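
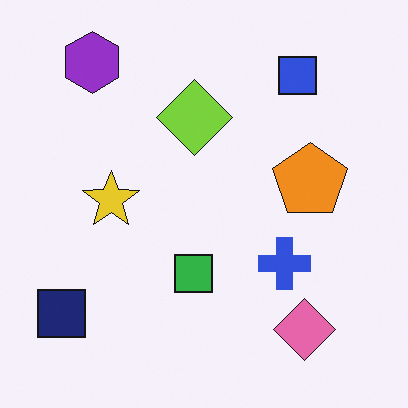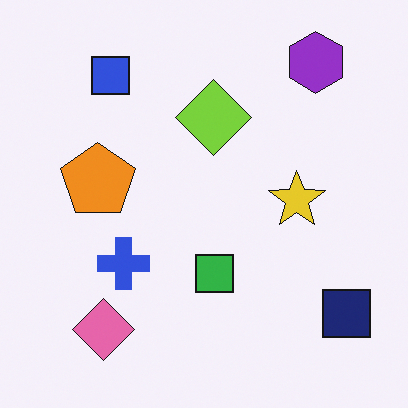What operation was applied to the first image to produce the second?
Flipped horizontally (left ↔ right).

The navy square is in the bottom-left of the first image and the bottom-right of the second — shapes on opposite sides of the vertical midline have swapped in a mirror flip.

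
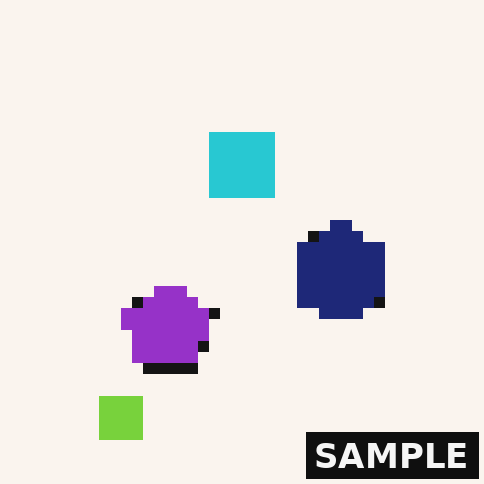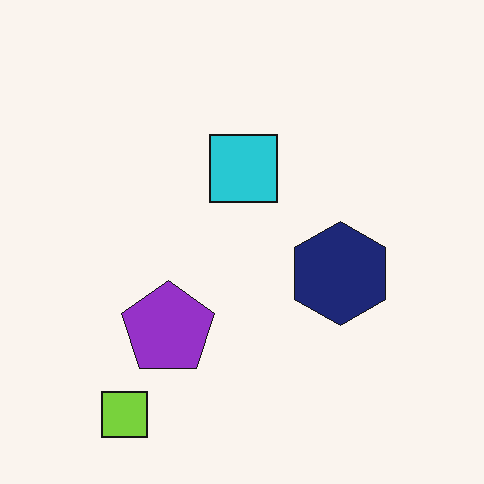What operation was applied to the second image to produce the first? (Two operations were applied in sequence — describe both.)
This is the original image coarsely pixelated, then watermarked with the text "SAMPLE" in the lower-right corner.

Shapes are reduced to large square blocks; fine edges and outlines are lost — a downscale-then-upscale (mosaic) effect. A dark label reading "SAMPLE" appears in the lower-right corner.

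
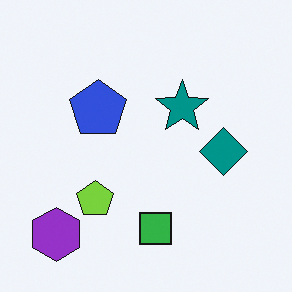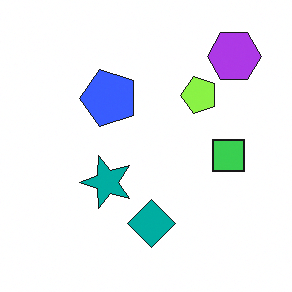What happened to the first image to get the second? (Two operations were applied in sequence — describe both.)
The second image is the first transposed (reflected across the top-left ↔ bottom-right diagonal), then brightened a little.

Shapes have swapped their row and column positions — what was in the top-right is now in the bottom-left — a diagonal reflection. Every pixel — background and shapes alike — is uniformly brightened.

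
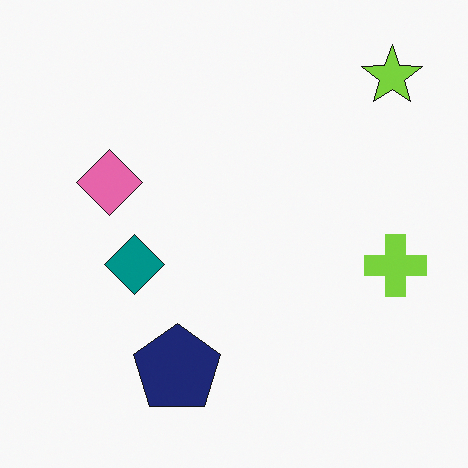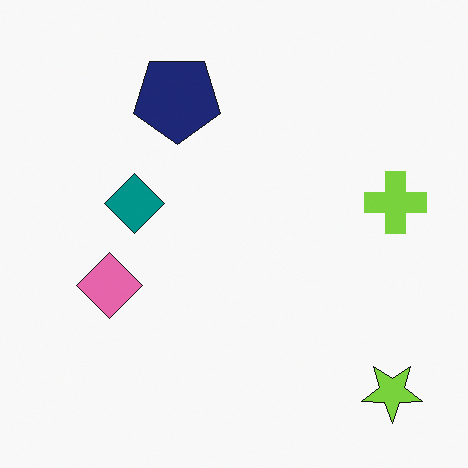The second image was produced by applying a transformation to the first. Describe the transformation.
The second image is the first flipped vertically (top ↔ bottom).

The lime star is in the top-right of the first image and the bottom-right of the second — shapes on opposite sides of the horizontal midline have swapped in a mirror flip.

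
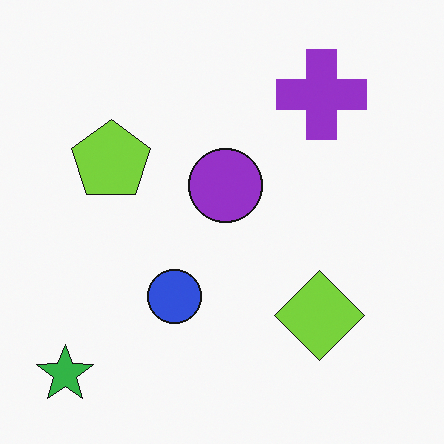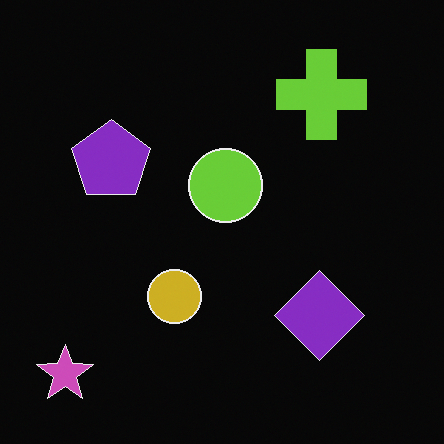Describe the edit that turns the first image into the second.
The transformation is: color-inverted (negative).

The light background has become dark and every shape's color is its complement — a photographic negative.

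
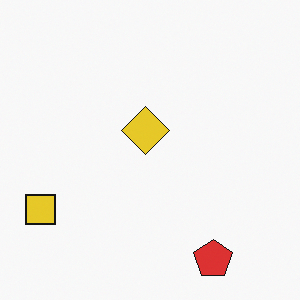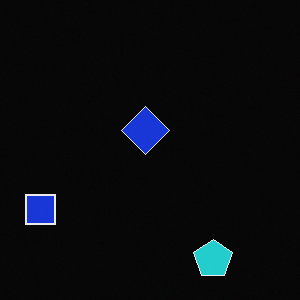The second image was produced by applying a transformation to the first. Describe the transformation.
The image was color-inverted (negative).

The light background has become dark and every shape's color is its complement — a photographic negative.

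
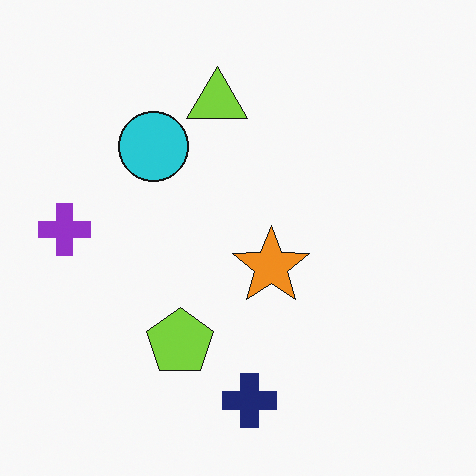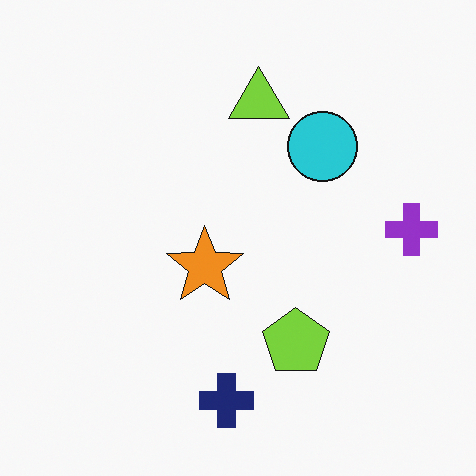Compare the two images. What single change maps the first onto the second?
This is the original image flipped horizontally (left ↔ right).

The purple cross is in the left of the first image and the right of the second — shapes on opposite sides of the vertical midline have swapped in a mirror flip.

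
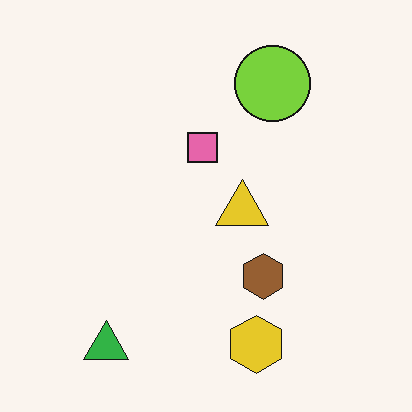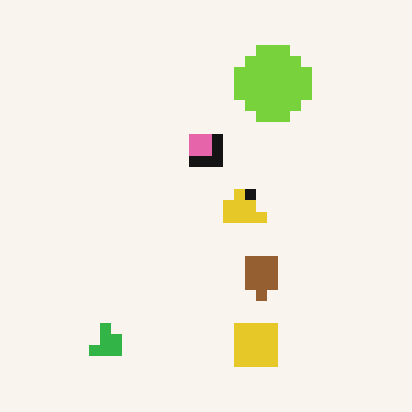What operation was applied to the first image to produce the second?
This is the original image heavily pixelated into large blocks.

Shapes are reduced to large square blocks; fine edges and outlines are lost — a downscale-then-upscale (mosaic) effect.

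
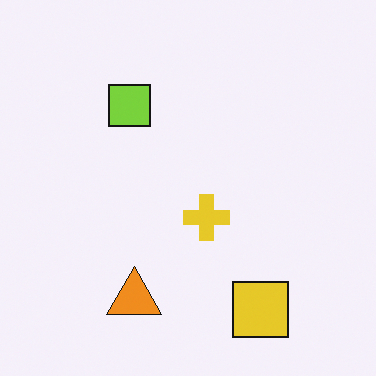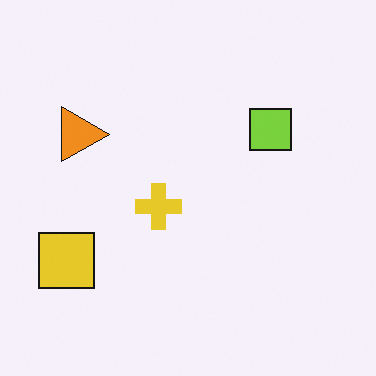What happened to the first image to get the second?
This is the original image rotated 90° clockwise.

The yellow square sits in the bottom-right of the first image and the bottom-left of the second — consistent with a whole-image 90° clockwise rotation.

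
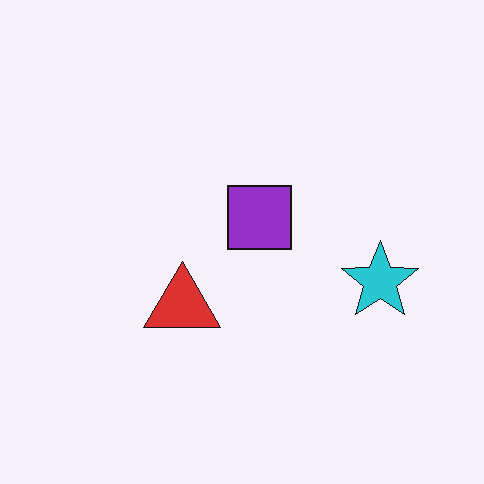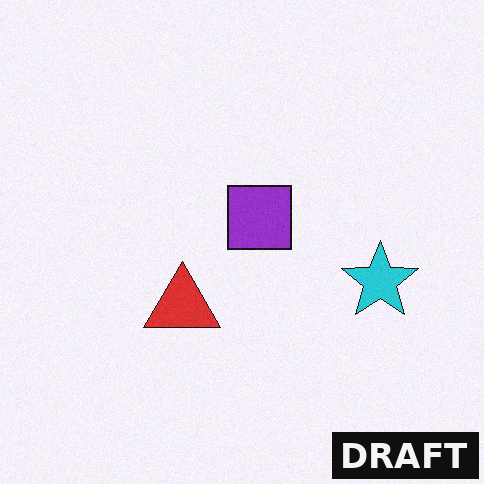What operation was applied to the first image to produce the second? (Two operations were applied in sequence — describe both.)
This is the original image degraded with light additive noise, then watermarked with the text "DRAFT" in the lower-right corner.

Random speckle covers the whole image, including the flat background. A dark label reading "DRAFT" appears in the lower-right corner.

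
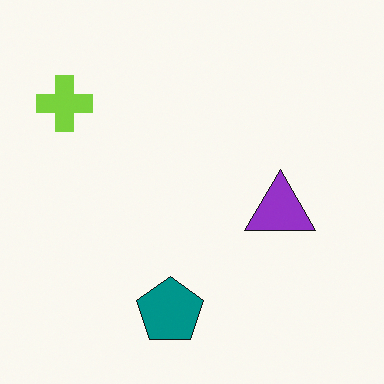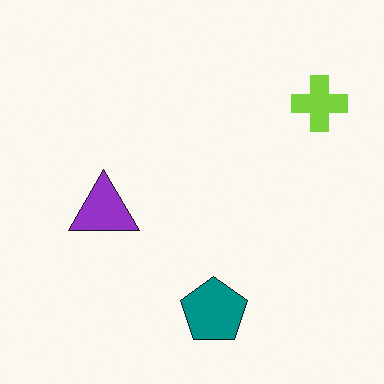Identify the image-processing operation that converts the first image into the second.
This is the original image flipped horizontally (left ↔ right).

The lime cross is in the top-left of the first image and the top-right of the second — shapes on opposite sides of the vertical midline have swapped in a mirror flip.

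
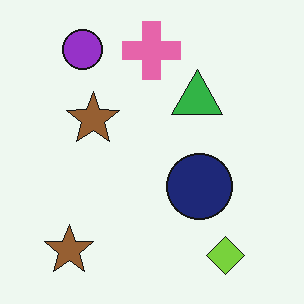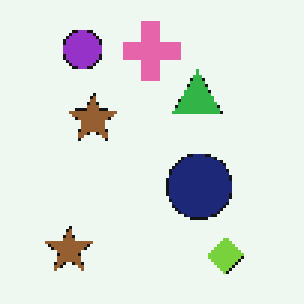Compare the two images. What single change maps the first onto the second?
The second image is the first lightly pixelated (a mild mosaic effect).

Shapes are reduced to large square blocks; fine edges and outlines are lost — a downscale-then-upscale (mosaic) effect.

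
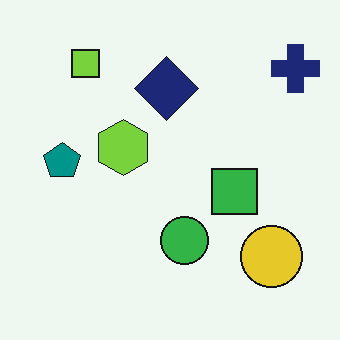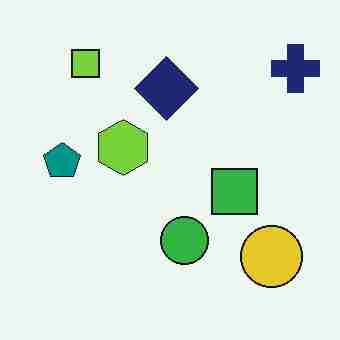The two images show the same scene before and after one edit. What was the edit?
Heavily JPEG-compressed with obvious blocking artifacts.

Blocky 8×8 compression artifacts appear around shape edges and the flat background shows ringing — characteristic JPEG degradation.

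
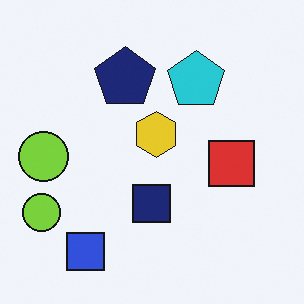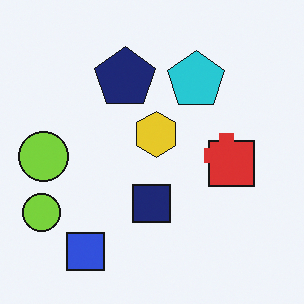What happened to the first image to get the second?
The transformation is: overlaid with an additional red cross.

A red cross appears in the second image that is absent from the first.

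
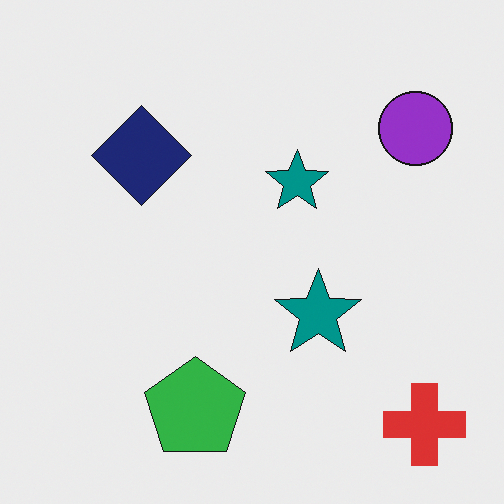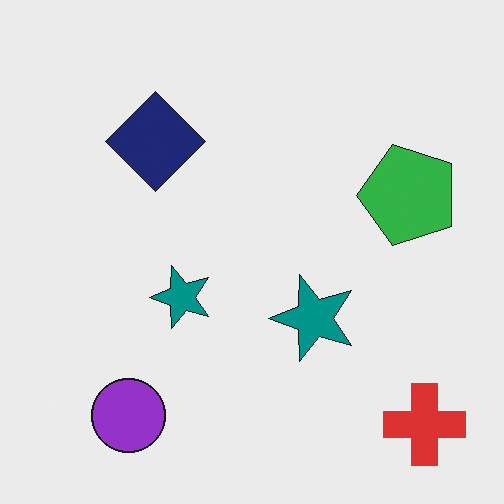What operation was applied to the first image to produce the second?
This is the original image transposed (reflected across the top-left ↔ bottom-right diagonal).

Shapes have swapped their row and column positions — what was in the top-right is now in the bottom-left — a diagonal reflection.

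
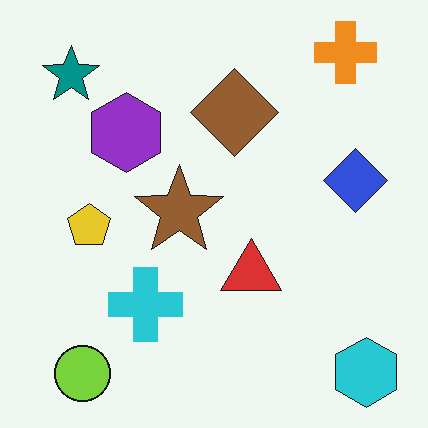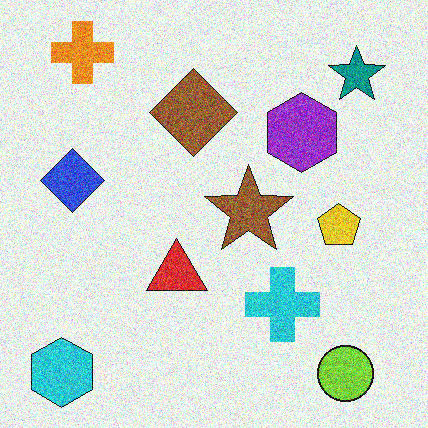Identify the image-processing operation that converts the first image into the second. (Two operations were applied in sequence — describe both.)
This is the original image degraded with strong gaussian noise, then flipped horizontally (left ↔ right).

Random speckle covers the whole image, including the flat background. The cyan hexagon is in the bottom-right of the first image and the bottom-left of the second — shapes on opposite sides of the vertical midline have swapped in a mirror flip.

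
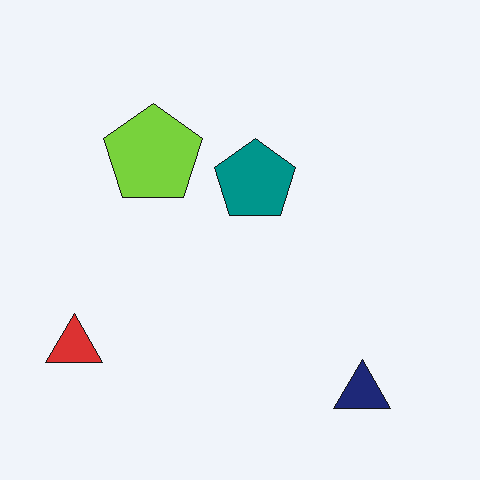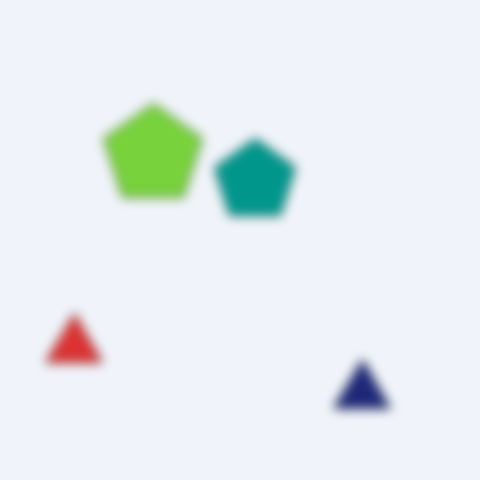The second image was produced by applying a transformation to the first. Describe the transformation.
This is the original image heavily blurred.

Shape edges and outlines are uniformly softened across the whole image.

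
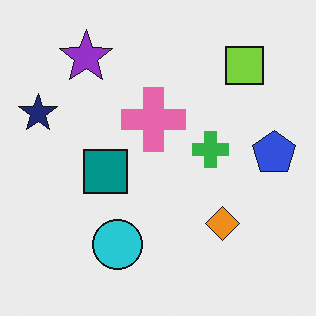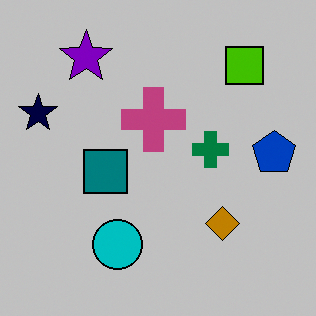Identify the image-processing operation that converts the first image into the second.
It was aggressively posterized.

Each flat color has snapped to a coarser quantized level — most visibly, the near-white background has dropped to a flat grey.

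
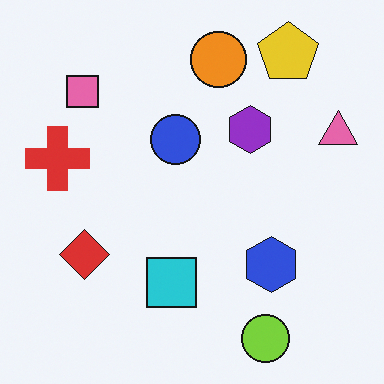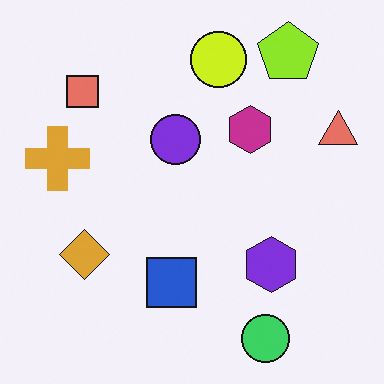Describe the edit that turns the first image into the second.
Hue-shifted slightly.

Every shape's color has rotated by the same amount around the hue wheel — a uniform hue shift.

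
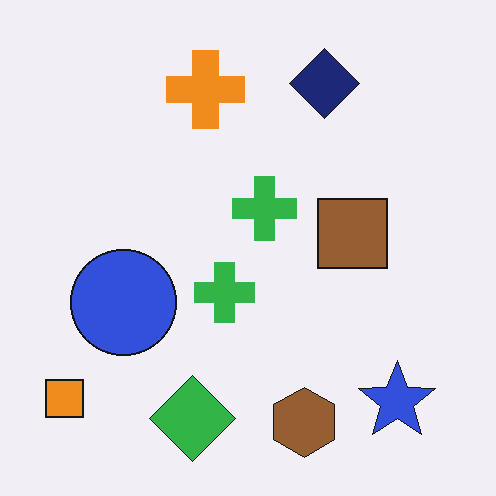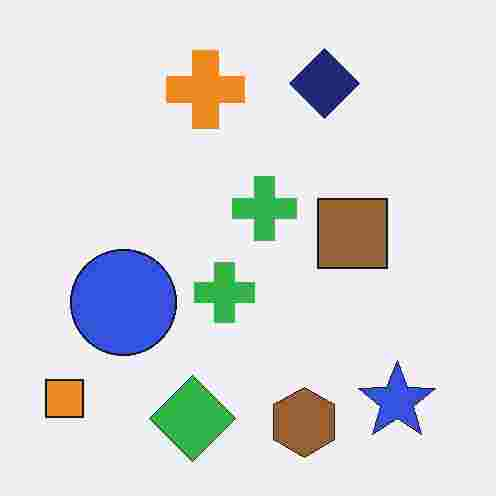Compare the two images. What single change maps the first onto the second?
The image was heavily JPEG-compressed with obvious blocking artifacts.

Blocky 8×8 compression artifacts appear around shape edges and the flat background shows ringing — characteristic JPEG degradation.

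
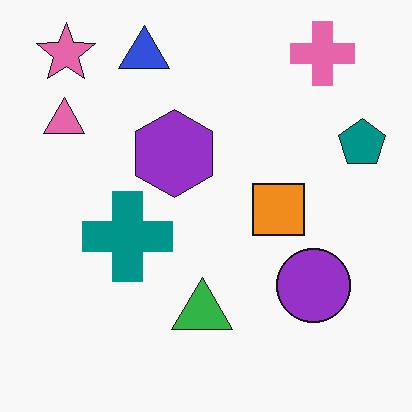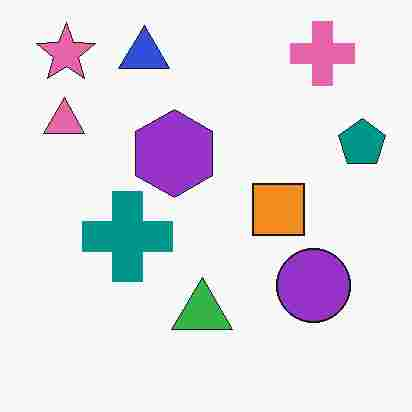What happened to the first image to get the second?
The transformation is: heavily JPEG-compressed with obvious blocking artifacts.

Blocky 8×8 compression artifacts appear around shape edges and the flat background shows ringing — characteristic JPEG degradation.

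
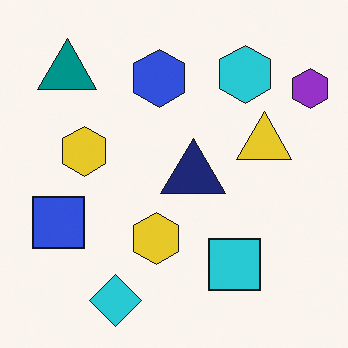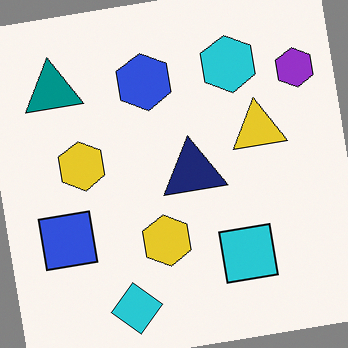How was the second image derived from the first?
Rotated counter-clockwise by a few degrees.

Every shape is tilted by the same angle and the image corners show triangular fill wedges — a whole-image rotation by a non-right angle.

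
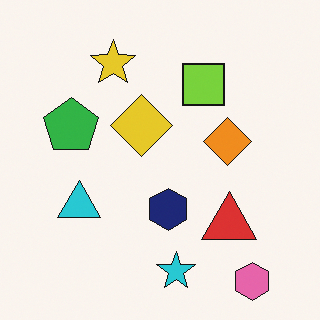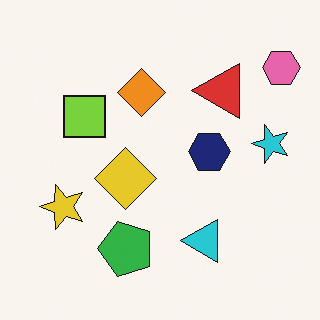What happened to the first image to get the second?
The image was rotated 90° counter-clockwise.

The pink hexagon sits in the bottom-right of the first image and the top-right of the second — consistent with a whole-image 90° counter-clockwise rotation.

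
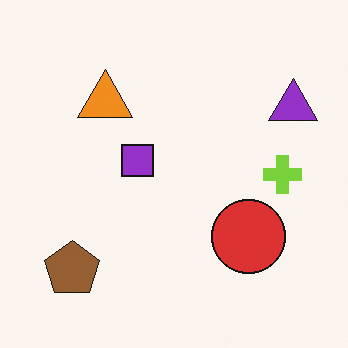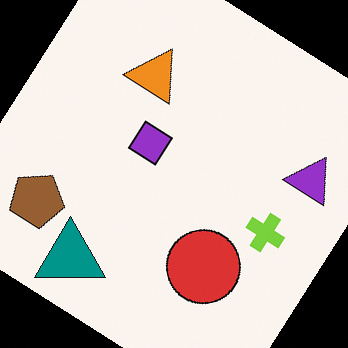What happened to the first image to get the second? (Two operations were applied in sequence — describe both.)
Rotated clockwise by a large amount — several tens of degrees, then overlaid with an additional teal triangle.

Every shape is tilted by the same angle and the image corners show triangular fill wedges — a whole-image rotation by a non-right angle. A teal triangle appears in the second image that is absent from the first.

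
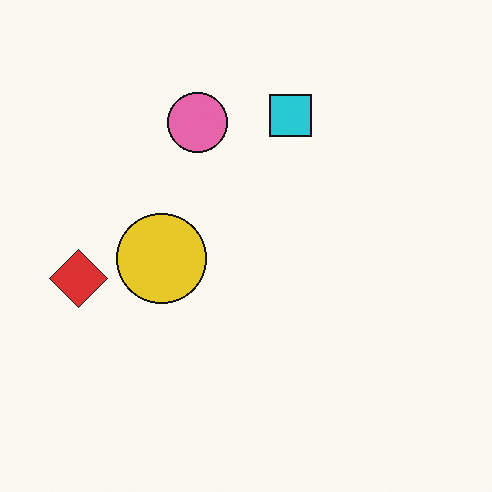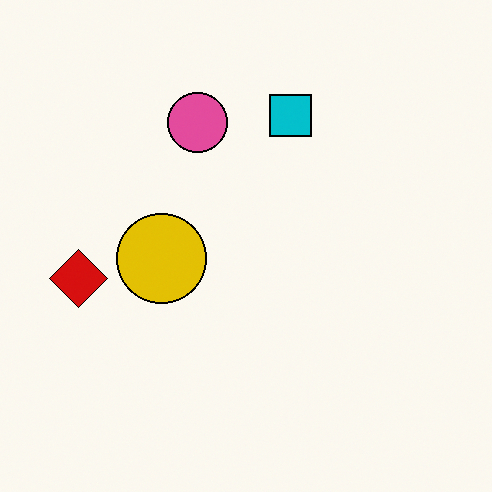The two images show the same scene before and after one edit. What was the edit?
The transformation is: given slightly increased contrast.

Tones are pushed away from mid-grey across the whole image — a global contrast change.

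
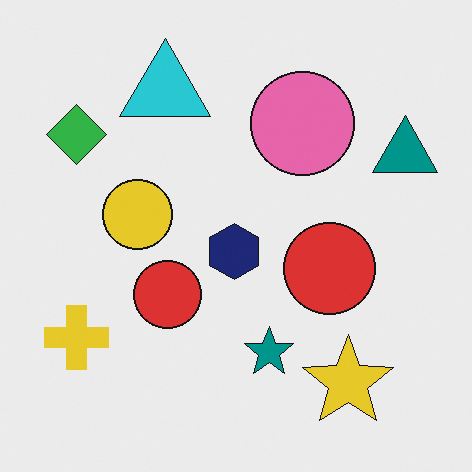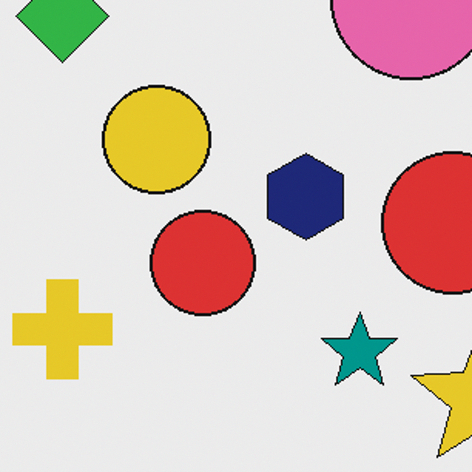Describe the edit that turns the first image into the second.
The second image is the first cropped to a modestly smaller region and rescaled.

The visible shapes are larger and the field of view is narrower; shapes near the original edges may be partly or wholly outside the frame — a crop-and-rescale.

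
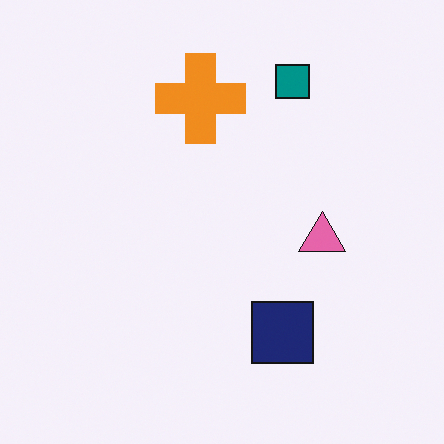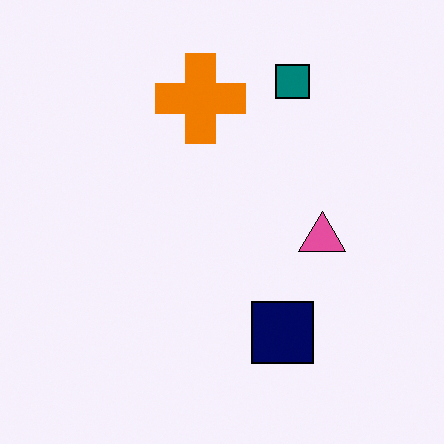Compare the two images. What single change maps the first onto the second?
This is the original image given slightly increased contrast.

Tones are pushed away from mid-grey across the whole image — a global contrast change.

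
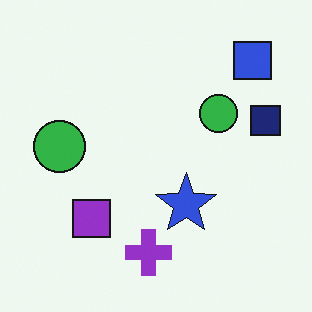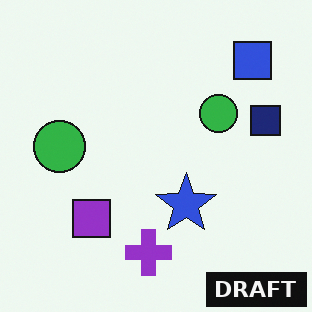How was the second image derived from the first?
The second image is the first watermarked with the text "DRAFT" in the lower-right corner.

A dark label reading "DRAFT" appears in the lower-right corner.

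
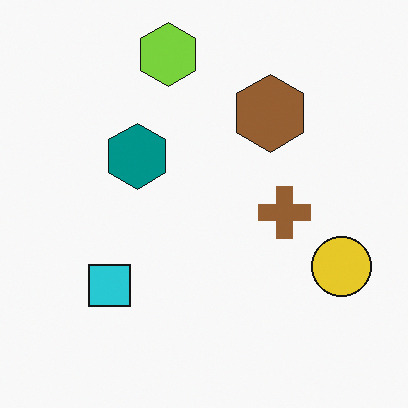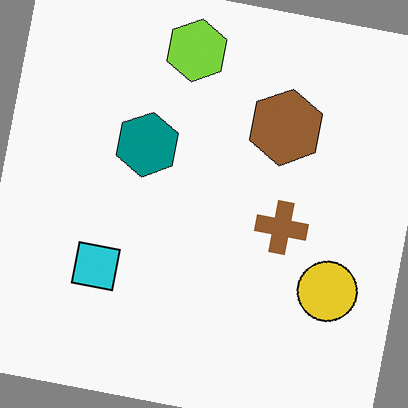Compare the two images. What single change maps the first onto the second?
The second image is the first rotated clockwise by a few degrees.

Every shape is tilted by the same angle and the image corners show triangular fill wedges — a whole-image rotation by a non-right angle.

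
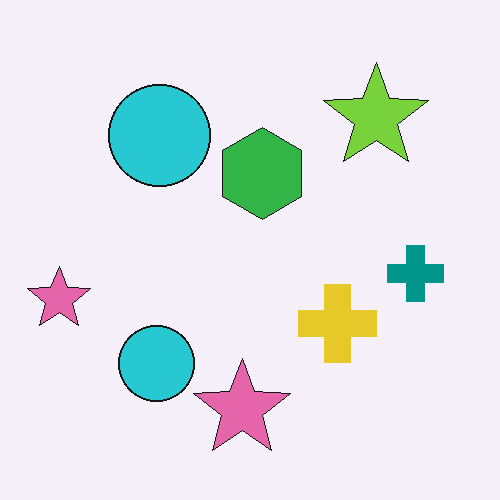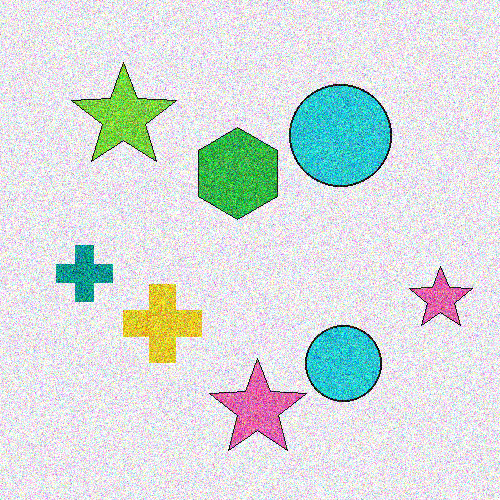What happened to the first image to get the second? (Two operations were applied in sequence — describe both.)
Flipped horizontally (left ↔ right), then degraded with a thick layer of grain.

The teal cross is in the right of the first image and the left of the second — shapes on opposite sides of the vertical midline have swapped in a mirror flip. Random speckle covers the whole image, including the flat background.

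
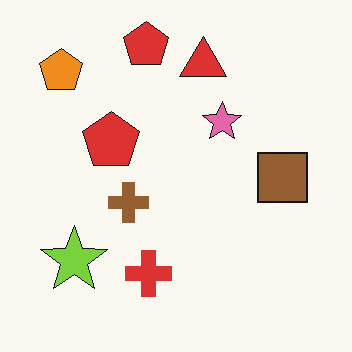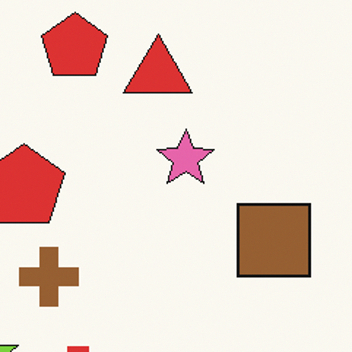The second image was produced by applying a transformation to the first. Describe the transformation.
Cropped to a modestly smaller region and rescaled.

The visible shapes are larger and the field of view is narrower; shapes near the original edges may be partly or wholly outside the frame — a crop-and-rescale.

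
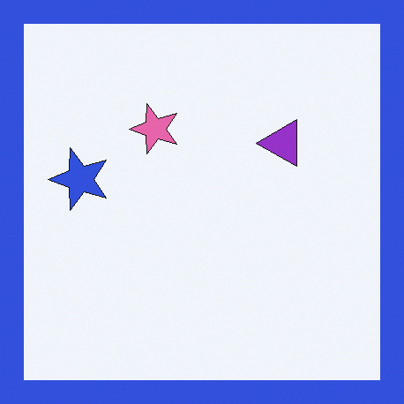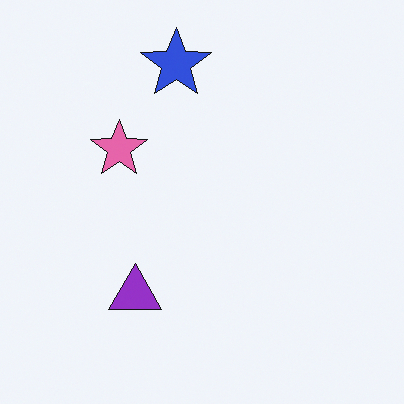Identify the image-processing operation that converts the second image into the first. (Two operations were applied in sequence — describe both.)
Transposed (reflected across the top-left ↔ bottom-right diagonal), then framed with a blue border.

Shapes have swapped their row and column positions — what was in the top-right is now in the bottom-left — a diagonal reflection. A solid blue frame runs around the edge of the first image, with the content slightly shrunk inside it.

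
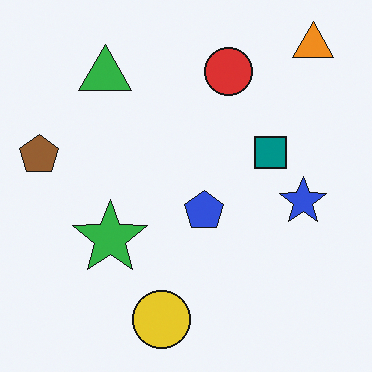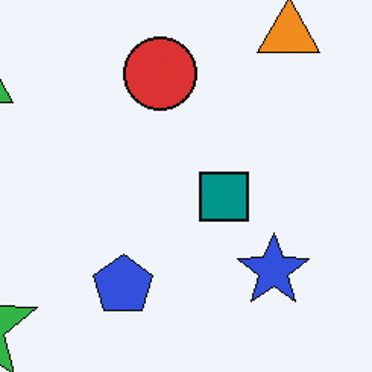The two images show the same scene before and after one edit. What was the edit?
Cropped to a modestly smaller region and rescaled.

The visible shapes are larger and the field of view is narrower; shapes near the original edges may be partly or wholly outside the frame — a crop-and-rescale.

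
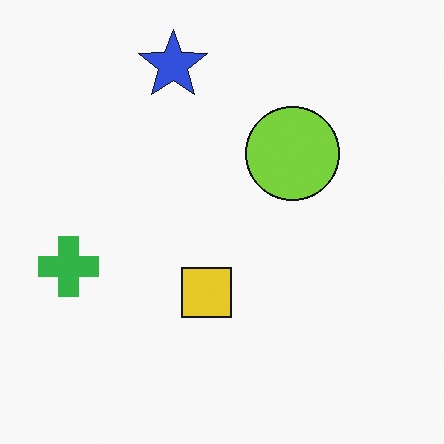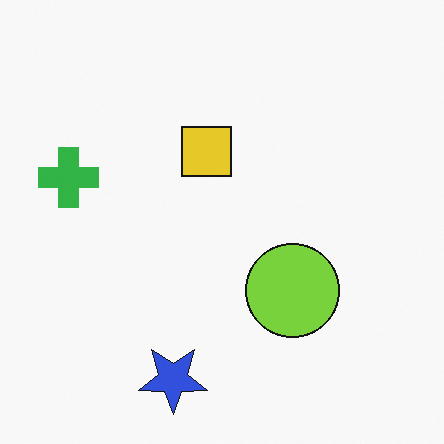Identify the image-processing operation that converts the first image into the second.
The second image is the first flipped vertically (top ↔ bottom).

The blue star is in the top of the first image and the bottom of the second — shapes on opposite sides of the horizontal midline have swapped in a mirror flip.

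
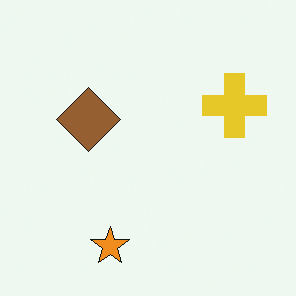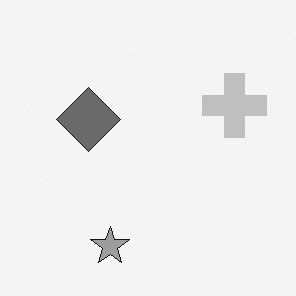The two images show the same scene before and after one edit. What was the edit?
It was converted to grayscale.

All color is removed — every shape is now a shade of grey.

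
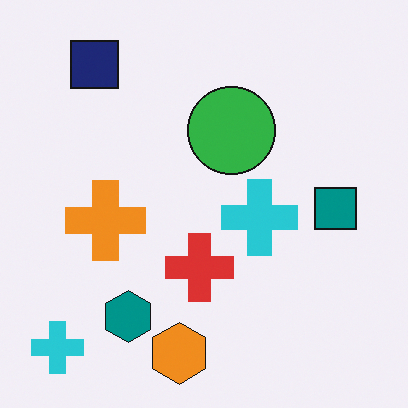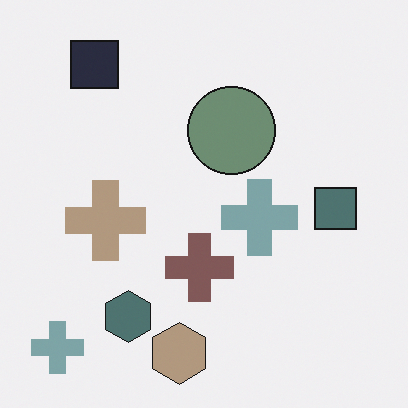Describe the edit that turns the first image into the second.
The second image is the first made much more muted (saturation change).

All colors are more muted and greyish — a global saturation change.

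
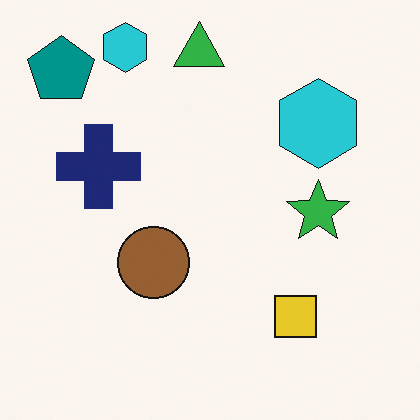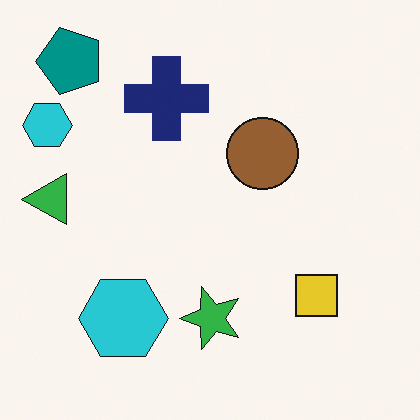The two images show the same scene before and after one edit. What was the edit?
It was transposed (reflected across the top-left ↔ bottom-right diagonal).

Shapes have swapped their row and column positions — what was in the top-right is now in the bottom-left — a diagonal reflection.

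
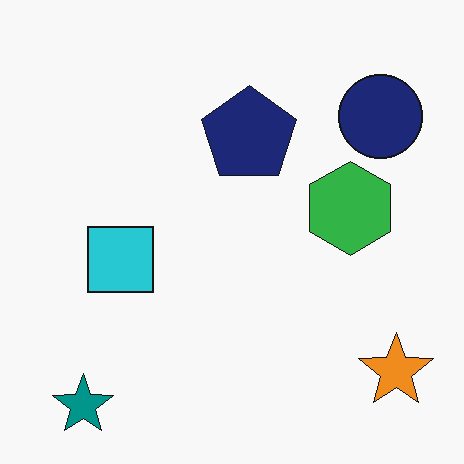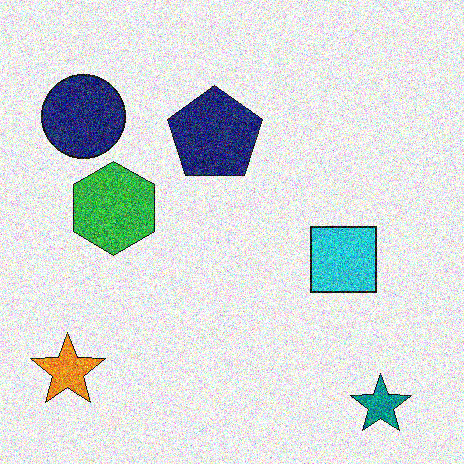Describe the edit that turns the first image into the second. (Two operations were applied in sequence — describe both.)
Flipped horizontally (left ↔ right), then degraded with heavy additive noise.

The orange star is in the bottom-right of the first image and the bottom-left of the second — shapes on opposite sides of the vertical midline have swapped in a mirror flip. Random speckle covers the whole image, including the flat background.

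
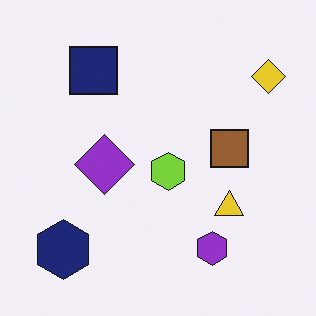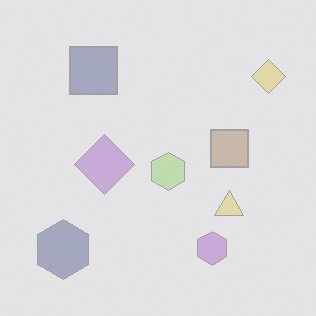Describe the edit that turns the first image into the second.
Given much lower contrast.

Tones are pushed toward mid-grey across the whole image — a global contrast change.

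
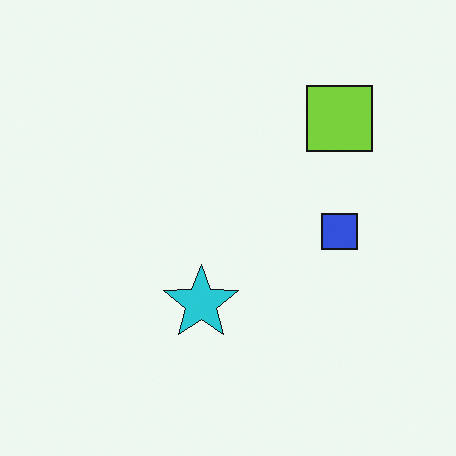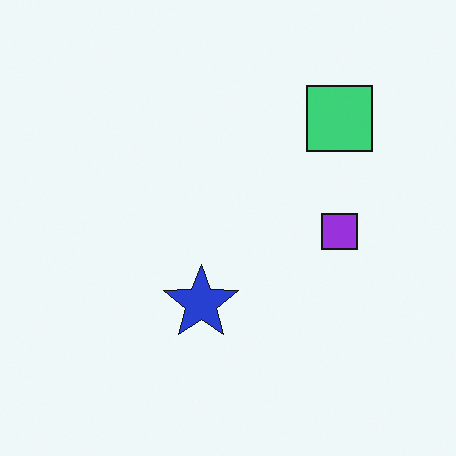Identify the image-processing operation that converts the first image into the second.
The image was hue-shifted by a small amount.

Every shape's color has rotated by the same amount around the hue wheel — a uniform hue shift.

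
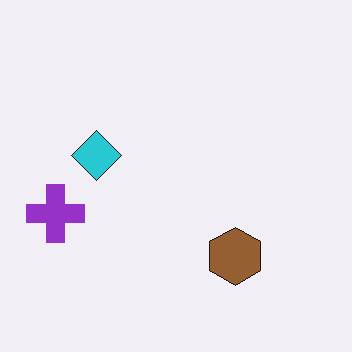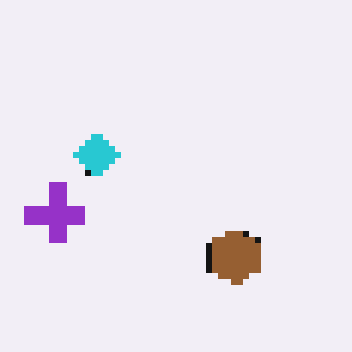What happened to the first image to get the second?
This is the original image moderately pixelated.

Shapes are reduced to large square blocks; fine edges and outlines are lost — a downscale-then-upscale (mosaic) effect.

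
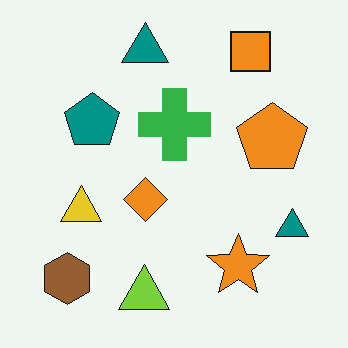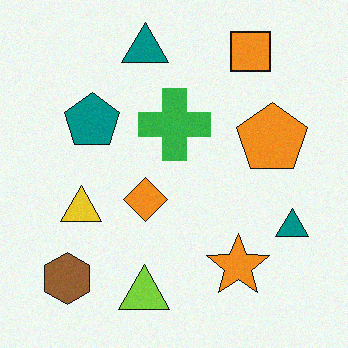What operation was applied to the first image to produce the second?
The image was degraded with subtle gaussian noise.

Random speckle covers the whole image, including the flat background.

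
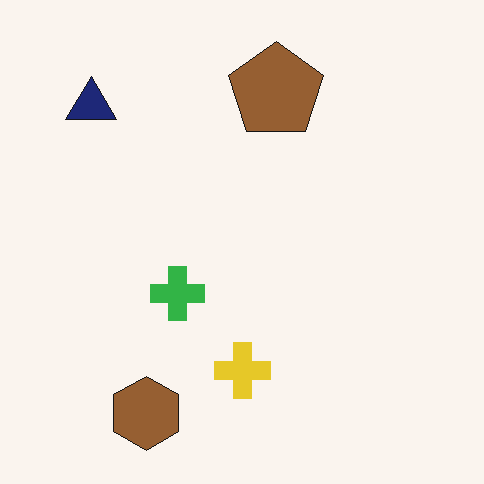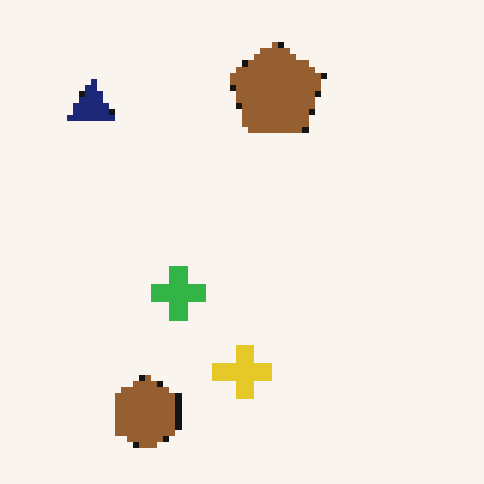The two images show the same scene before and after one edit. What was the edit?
The transformation is: moderately pixelated.

Shapes are reduced to large square blocks; fine edges and outlines are lost — a downscale-then-upscale (mosaic) effect.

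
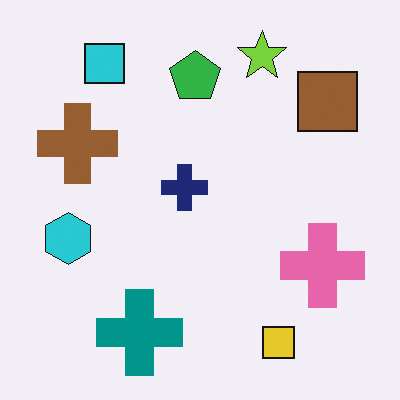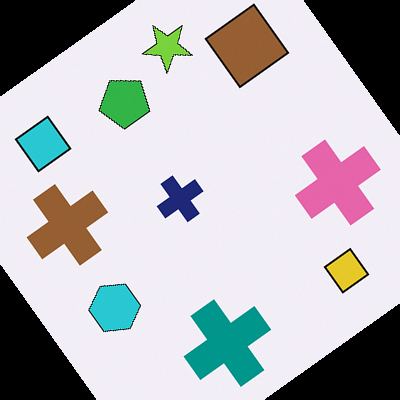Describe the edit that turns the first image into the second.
The image was rotated counter-clockwise by a large amount — several tens of degrees.

Every shape is tilted by the same angle and the image corners show triangular fill wedges — a whole-image rotation by a non-right angle.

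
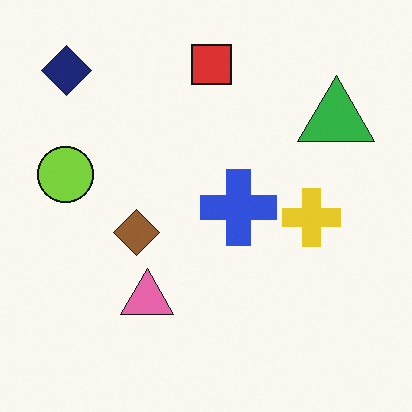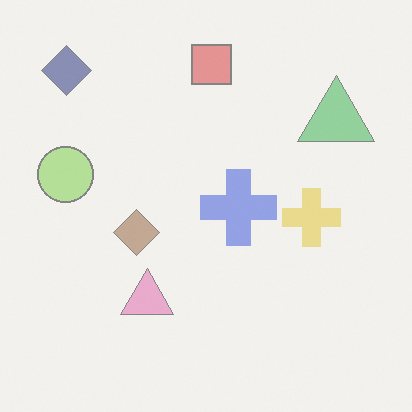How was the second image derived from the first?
The image was washed out (contrast reduced).

Tones are pushed toward mid-grey across the whole image — a global contrast change.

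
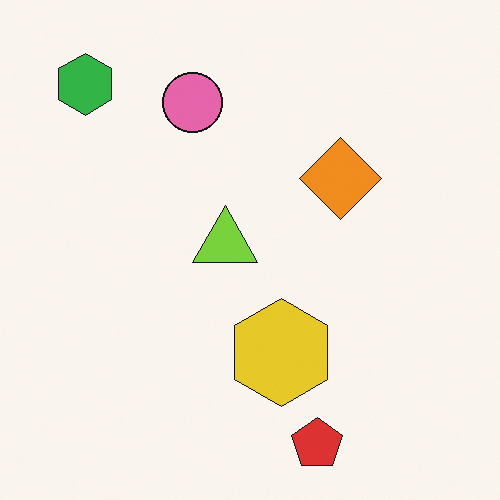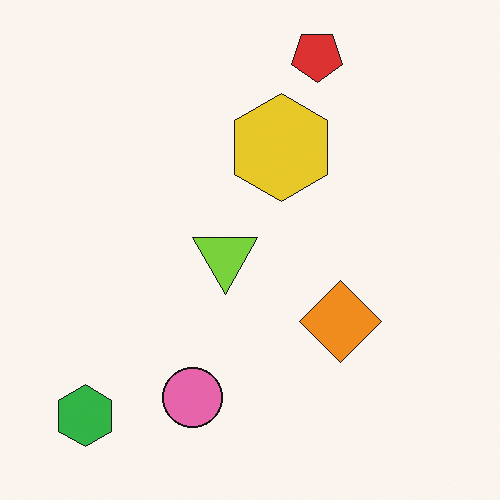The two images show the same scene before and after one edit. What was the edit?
Flipped vertically (top ↔ bottom).

The red pentagon is in the bottom of the first image and the top of the second — shapes on opposite sides of the horizontal midline have swapped in a mirror flip.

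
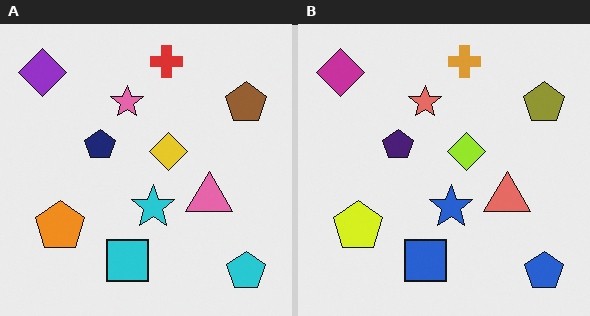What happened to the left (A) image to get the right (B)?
It was hue-shifted slightly.

Every shape's color has rotated by the same amount around the hue wheel — a uniform hue shift.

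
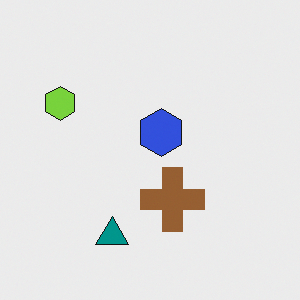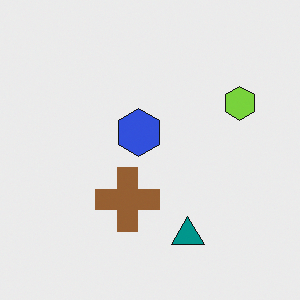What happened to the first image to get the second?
The image was flipped horizontally (left ↔ right).

The lime hexagon is in the left of the first image and the right of the second — shapes on opposite sides of the vertical midline have swapped in a mirror flip.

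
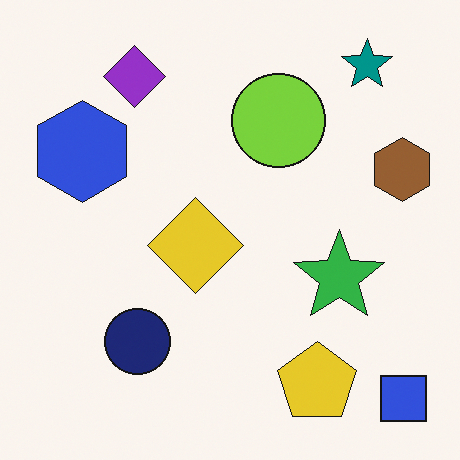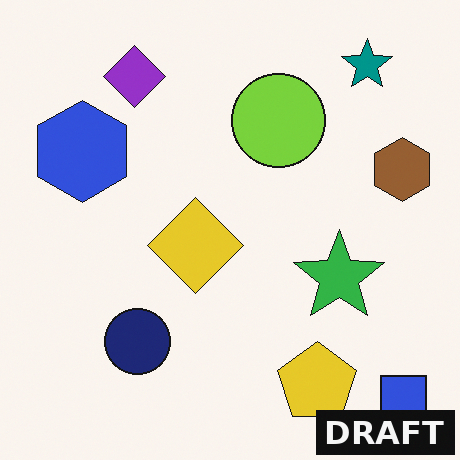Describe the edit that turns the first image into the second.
Watermarked with the text "DRAFT" in the lower-right corner.

A dark label reading "DRAFT" appears in the lower-right corner.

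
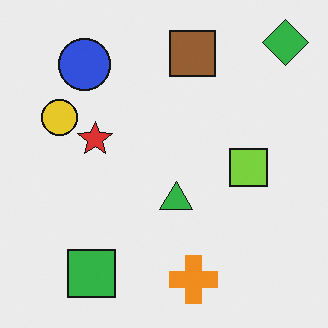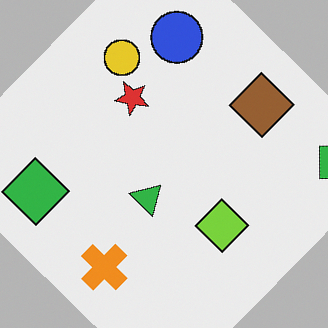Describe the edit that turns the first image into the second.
The transformation is: rotated clockwise by a large amount — several tens of degrees.

Every shape is tilted by the same angle and the image corners show triangular fill wedges — a whole-image rotation by a non-right angle.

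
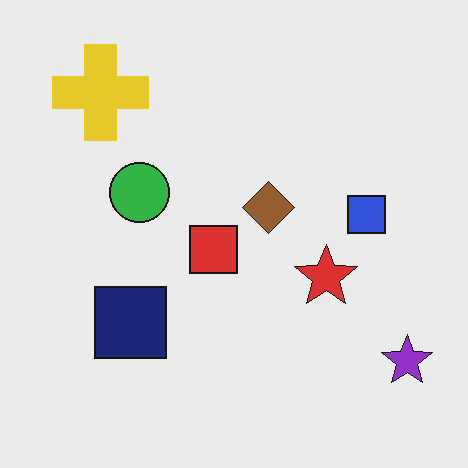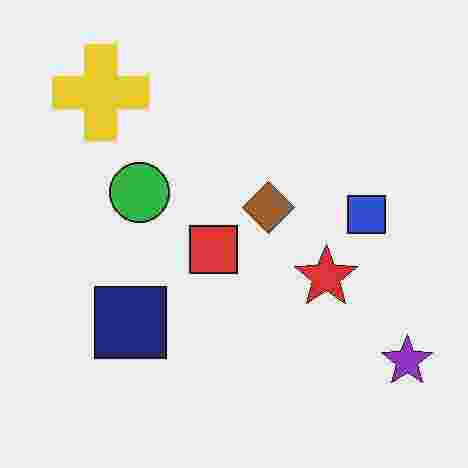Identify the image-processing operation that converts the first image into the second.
Heavily JPEG-compressed with obvious blocking artifacts.

Blocky 8×8 compression artifacts appear around shape edges and the flat background shows ringing — characteristic JPEG degradation.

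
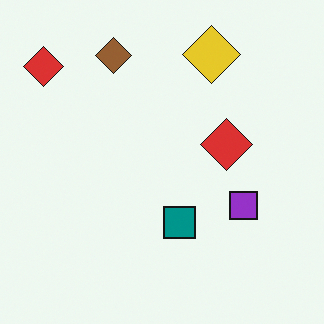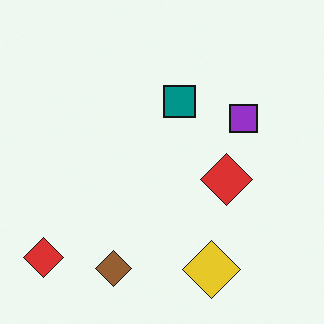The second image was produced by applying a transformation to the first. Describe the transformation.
The second image is the first flipped vertically (top ↔ bottom).

The yellow diamond is in the top of the first image and the bottom of the second — shapes on opposite sides of the horizontal midline have swapped in a mirror flip.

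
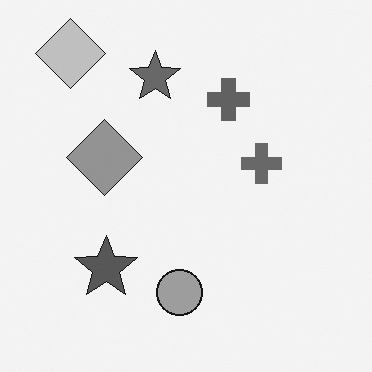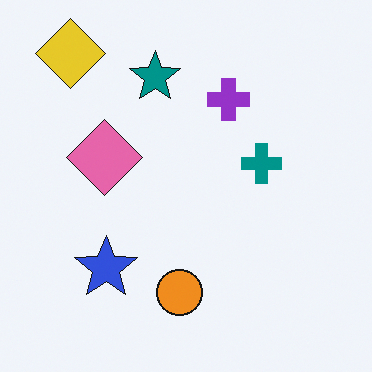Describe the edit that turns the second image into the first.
The first image is the second converted to grayscale.

All color is removed — every shape is now a shade of grey.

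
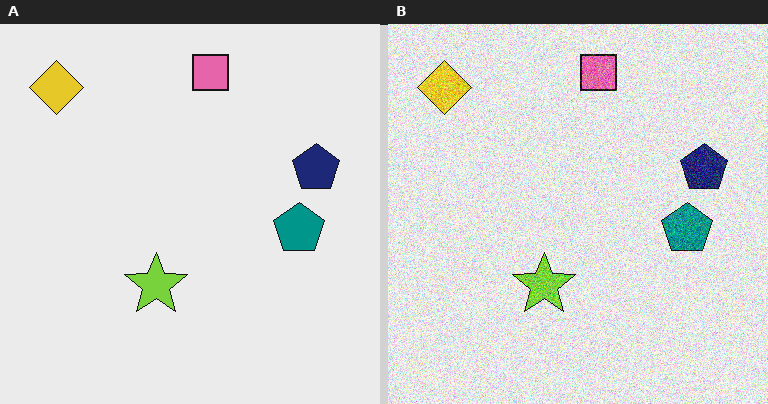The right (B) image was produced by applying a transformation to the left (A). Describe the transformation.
The right (B) image is the left (A) degraded with heavy additive noise.

Random speckle covers the whole image, including the flat background.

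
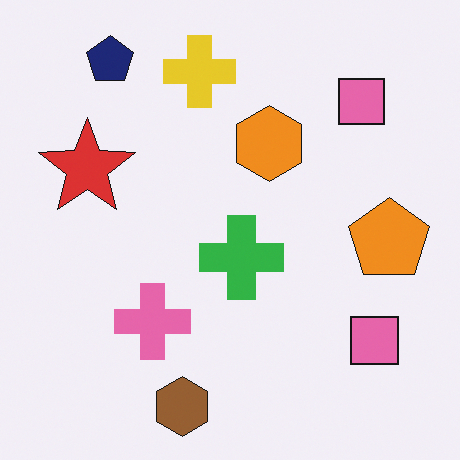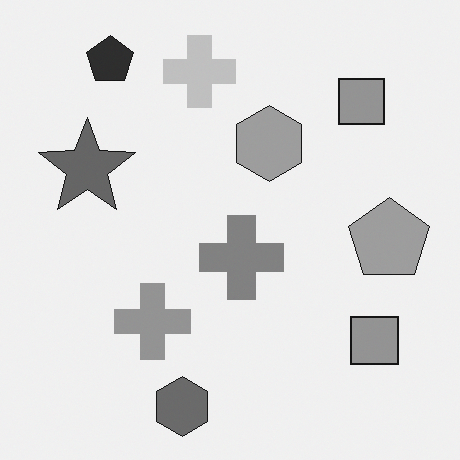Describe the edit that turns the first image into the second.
The second image is the first converted to grayscale.

All color is removed — every shape is now a shade of grey.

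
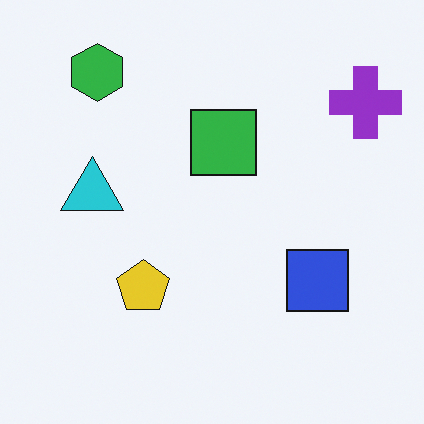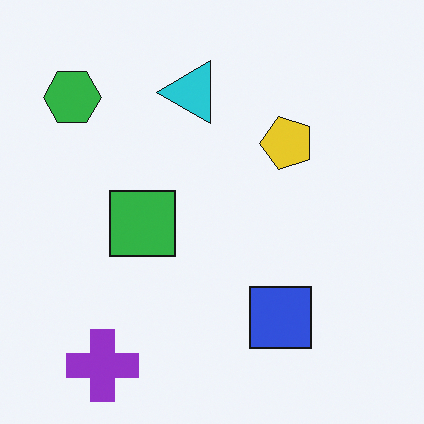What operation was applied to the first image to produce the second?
This is the original image transposed (reflected across the top-left ↔ bottom-right diagonal).

Shapes have swapped their row and column positions — what was in the top-right is now in the bottom-left — a diagonal reflection.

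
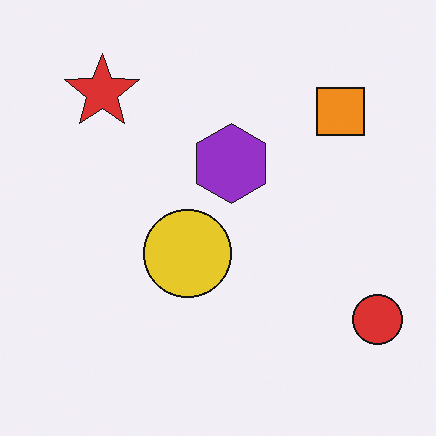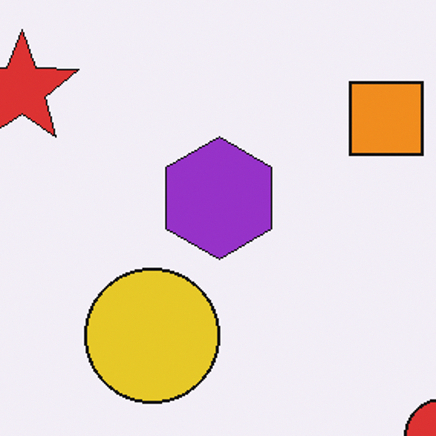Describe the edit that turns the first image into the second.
It was cropped slightly and scaled back up.

The visible shapes are larger and the field of view is narrower; shapes near the original edges may be partly or wholly outside the frame — a crop-and-rescale.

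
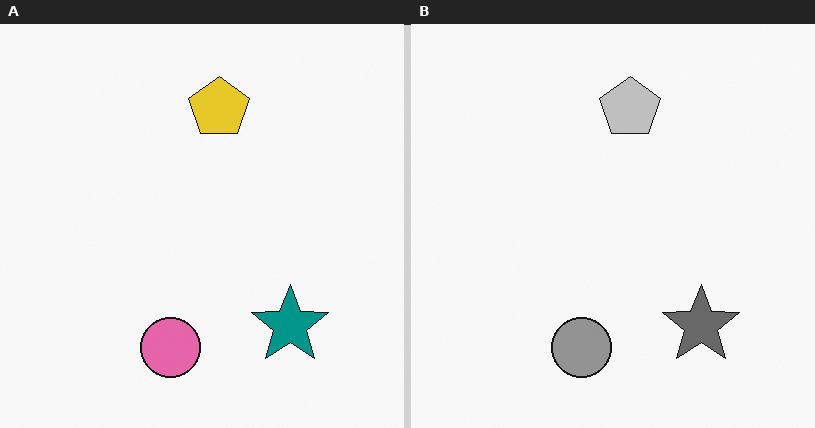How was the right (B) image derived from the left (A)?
Converted to grayscale.

All color is removed — every shape is now a shade of grey.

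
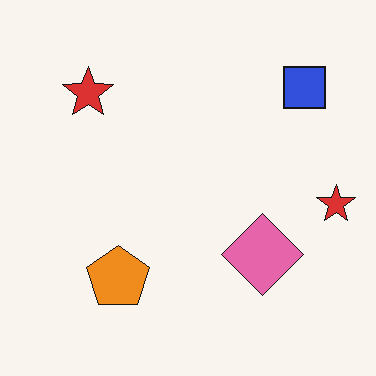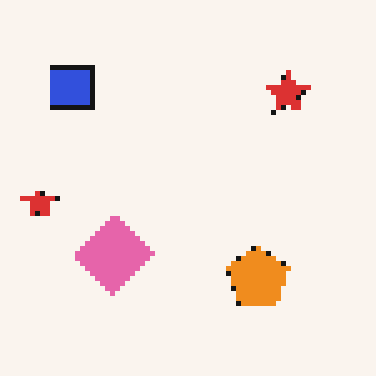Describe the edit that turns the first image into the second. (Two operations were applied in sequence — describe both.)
The transformation is: flipped horizontally (left ↔ right), then mildly pixelated.

The blue square is in the top-right of the first image and the top-left of the second — shapes on opposite sides of the vertical midline have swapped in a mirror flip. Shapes are reduced to large square blocks; fine edges and outlines are lost — a downscale-then-upscale (mosaic) effect.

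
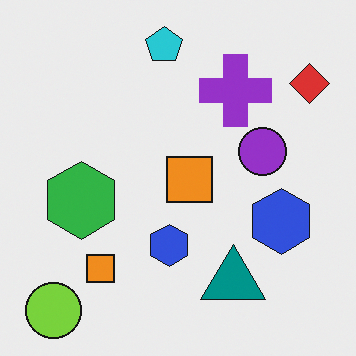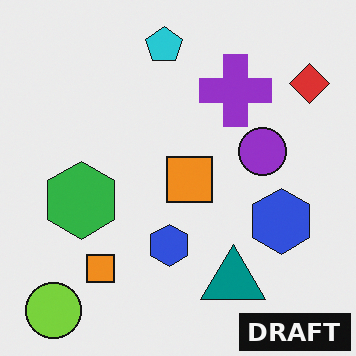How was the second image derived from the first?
The transformation is: watermarked with the text "DRAFT" in the lower-right corner.

A dark label reading "DRAFT" appears in the lower-right corner.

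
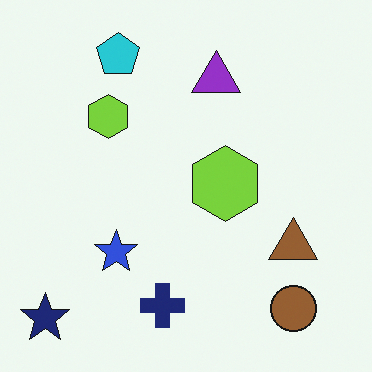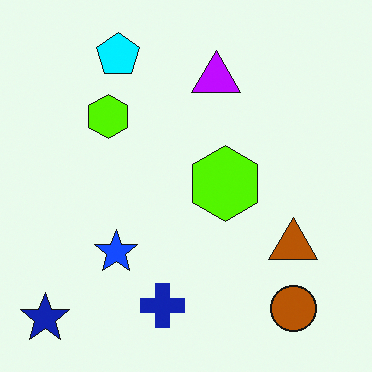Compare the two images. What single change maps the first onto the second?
The image was made much more vivid (saturation change).

All colors are more vivid — a global saturation change.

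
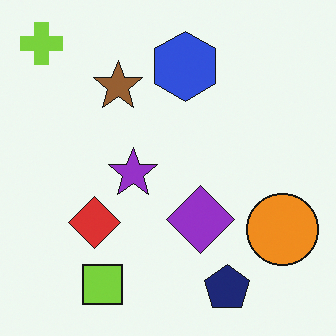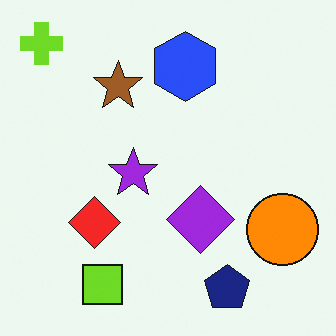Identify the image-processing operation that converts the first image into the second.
This is the original image slightly oversaturated.

All colors are more vivid — a global saturation change.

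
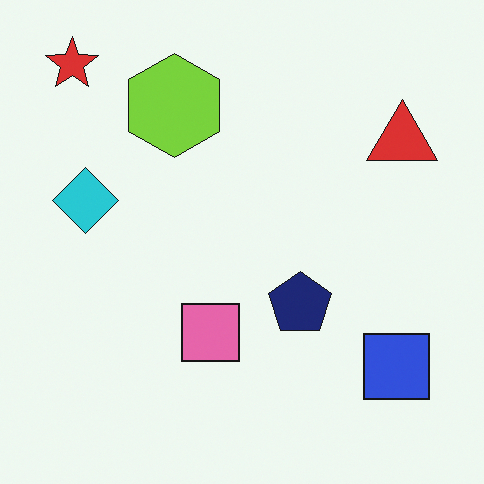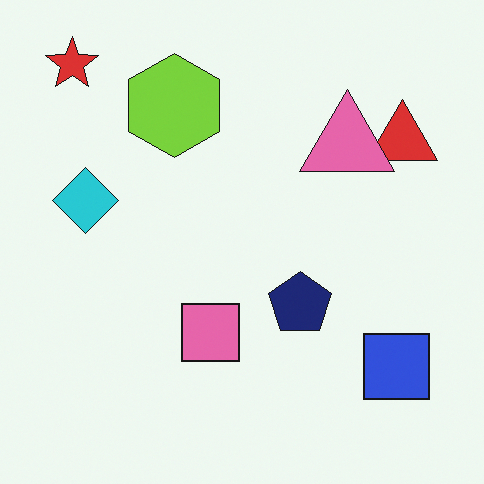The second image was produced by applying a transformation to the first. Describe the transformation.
It was overlaid with an additional pink triangle.

A pink triangle appears in the second image that is absent from the first.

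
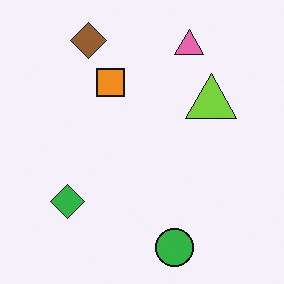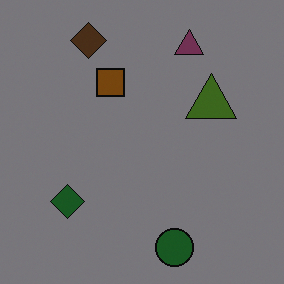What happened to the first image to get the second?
Substantially darkened.

Every pixel — background and shapes alike — is uniformly darkened.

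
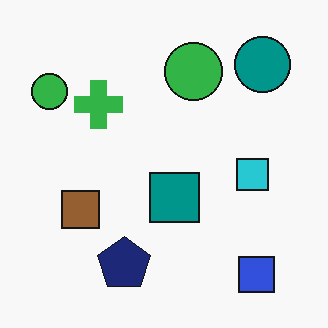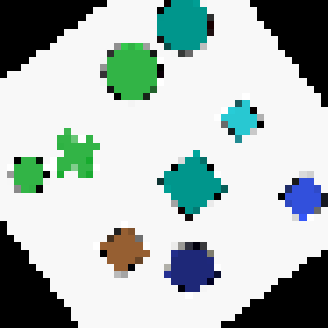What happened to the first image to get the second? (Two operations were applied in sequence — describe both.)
This is the original image rotated counter-clockwise by a large amount — several tens of degrees, then moderately pixelated.

Every shape is tilted by the same angle and the image corners show triangular fill wedges — a whole-image rotation by a non-right angle. Shapes are reduced to large square blocks; fine edges and outlines are lost — a downscale-then-upscale (mosaic) effect.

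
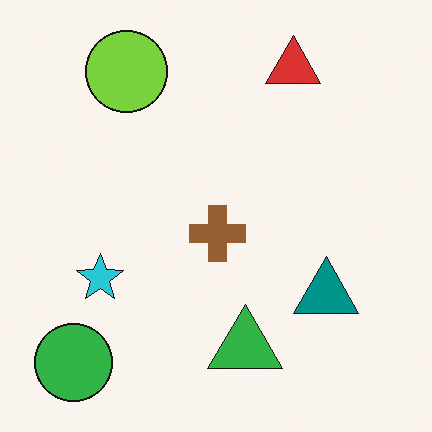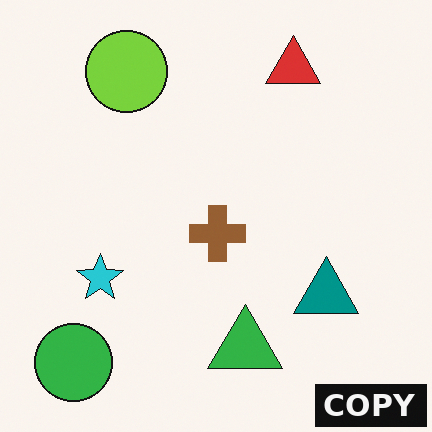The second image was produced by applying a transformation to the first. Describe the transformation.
This is the original image watermarked with the text "COPY" in the lower-right corner.

A dark label reading "COPY" appears in the lower-right corner.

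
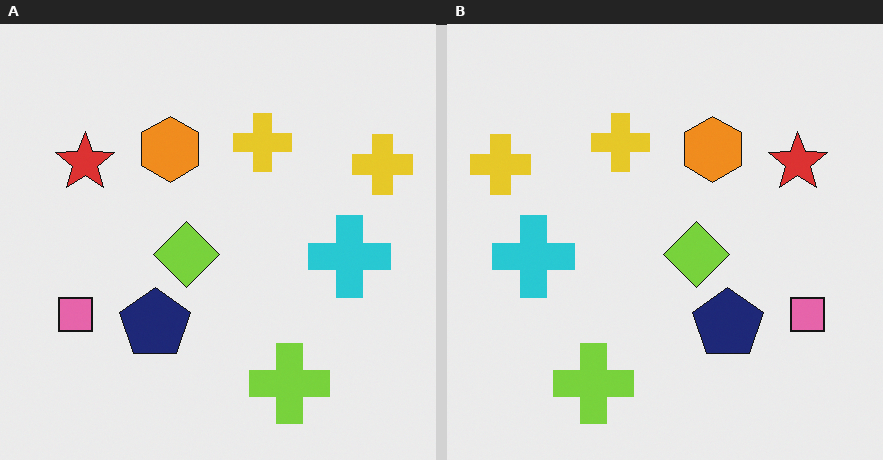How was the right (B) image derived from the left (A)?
It was flipped horizontally (left ↔ right).

The pink square is in the left of the left (A) image and the right of the right (B) — shapes on opposite sides of the vertical midline have swapped in a mirror flip.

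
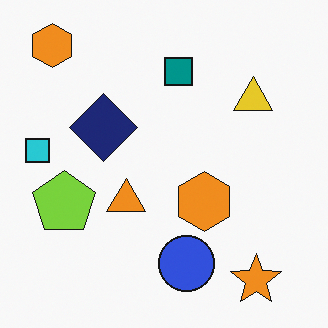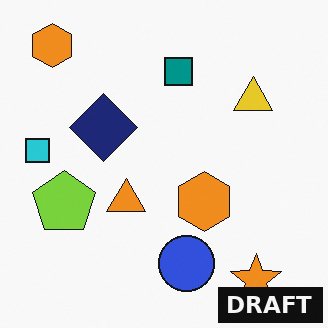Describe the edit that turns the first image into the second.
The second image is the first watermarked with the text "DRAFT" in the lower-right corner.

A dark label reading "DRAFT" appears in the lower-right corner.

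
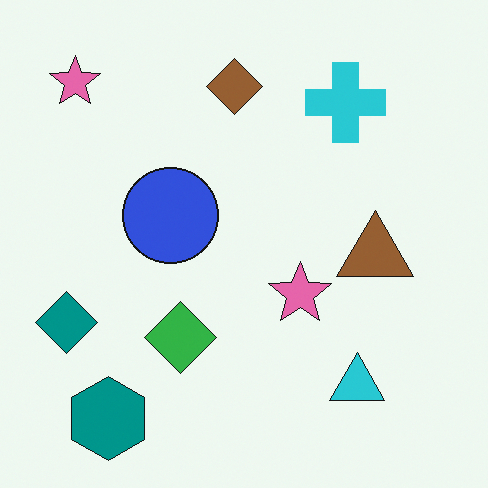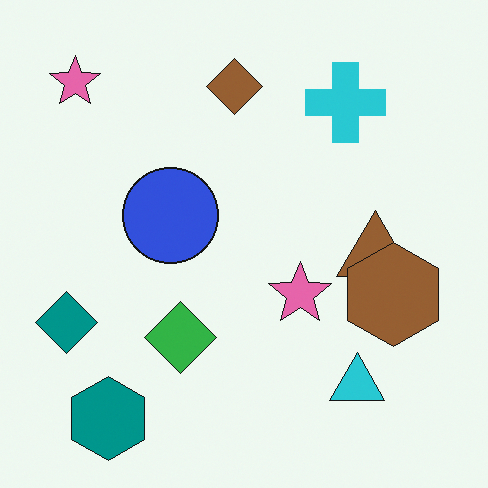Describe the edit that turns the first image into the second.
Overlaid with an additional brown hexagon.

A brown hexagon appears in the second image that is absent from the first.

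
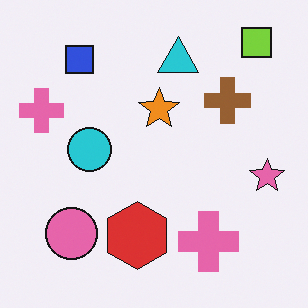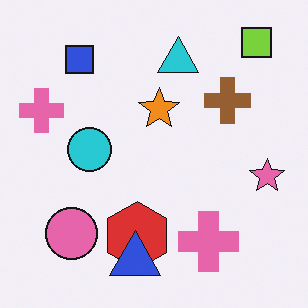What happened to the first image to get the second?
This is the original image overlaid with an additional blue triangle.

A blue triangle appears in the second image that is absent from the first.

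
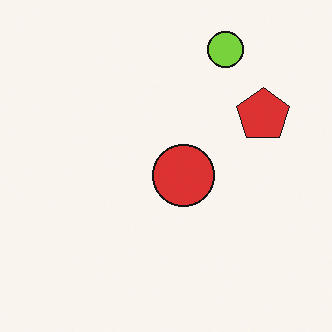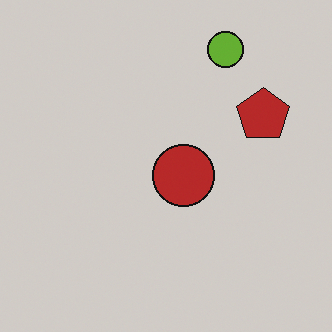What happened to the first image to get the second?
Slightly darkened.

Every pixel — background and shapes alike — is uniformly darkened.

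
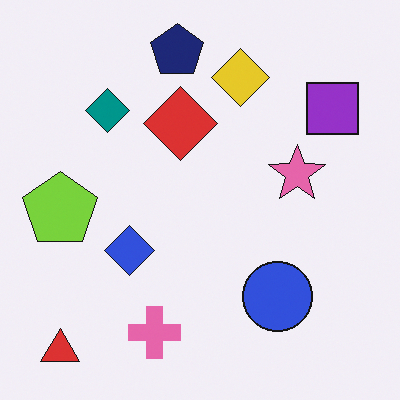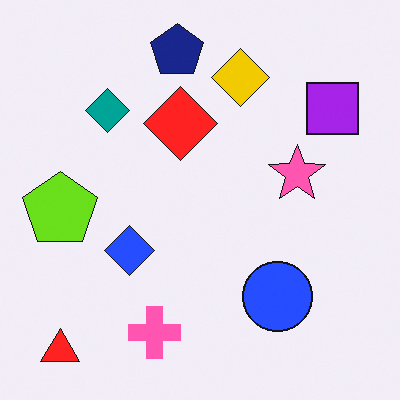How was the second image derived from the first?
This is the original image slightly oversaturated.

All colors are more vivid — a global saturation change.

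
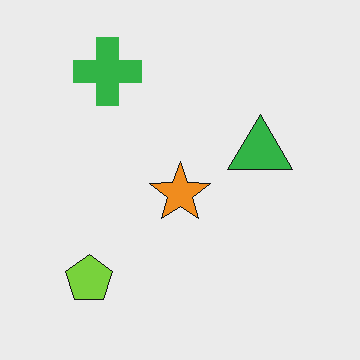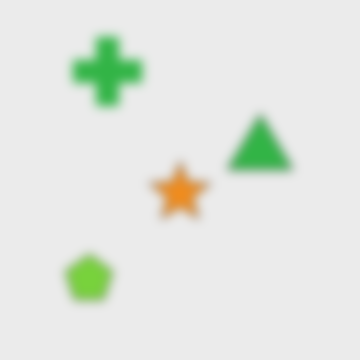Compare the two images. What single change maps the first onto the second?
The second image is the first strongly gaussian-blurred.

Shape edges and outlines are uniformly softened across the whole image.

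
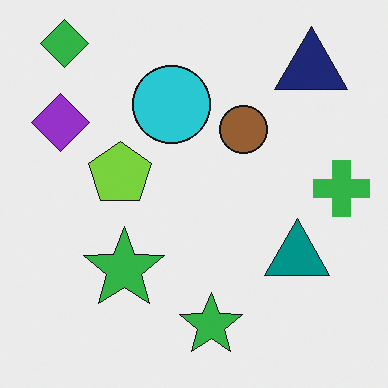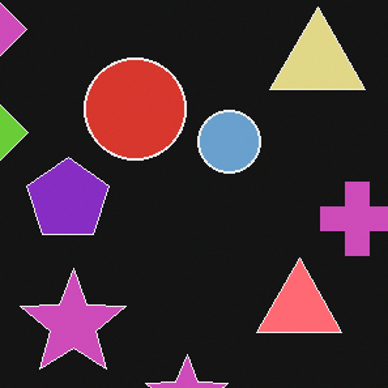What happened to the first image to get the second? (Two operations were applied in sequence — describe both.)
It was color-inverted (negative), then cropped to a modestly smaller region and rescaled.

The light background has become dark and every shape's color is its complement — a photographic negative. The visible shapes are larger and the field of view is narrower; shapes near the original edges may be partly or wholly outside the frame — a crop-and-rescale.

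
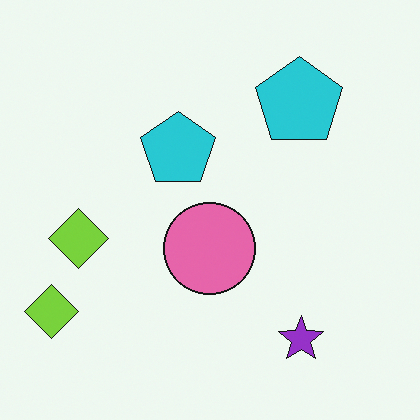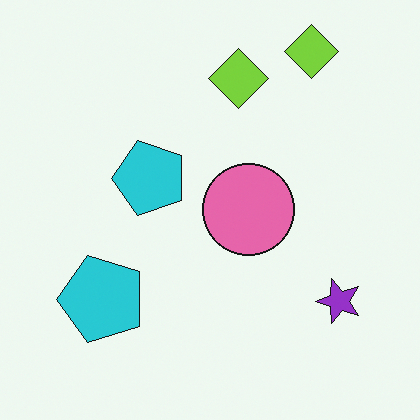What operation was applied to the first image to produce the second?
Transposed (reflected across the top-left ↔ bottom-right diagonal).

Shapes have swapped their row and column positions — what was in the top-right is now in the bottom-left — a diagonal reflection.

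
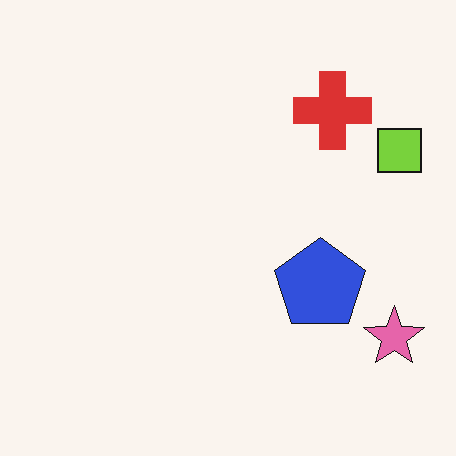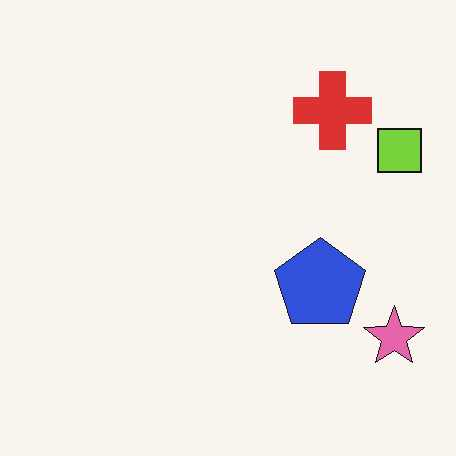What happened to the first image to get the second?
The image was JPEG-compressed with visible artifacts.

Blocky 8×8 compression artifacts appear around shape edges and the flat background shows ringing — characteristic JPEG degradation.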